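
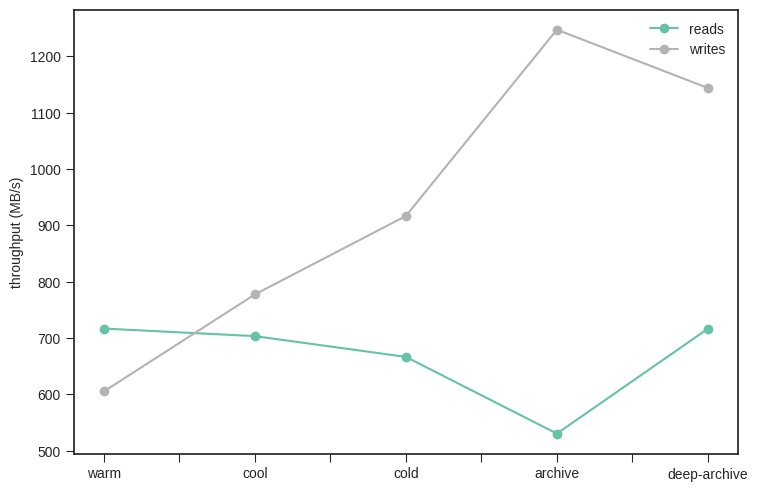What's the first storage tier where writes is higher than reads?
warm: writes ≈ 600 vs reads ≈ 700 (not yet); cool: writes ≈ 800 vs reads ≈ 700 (first crossover).

cool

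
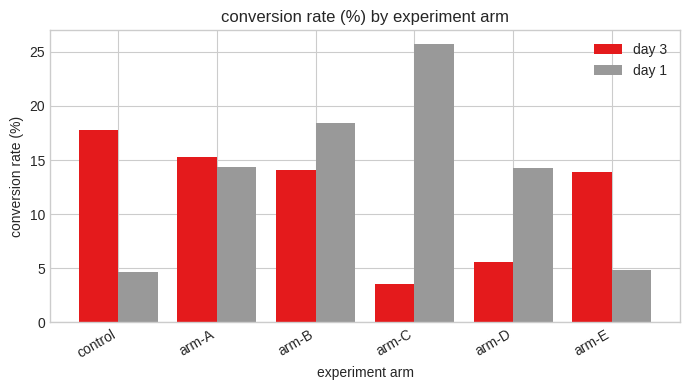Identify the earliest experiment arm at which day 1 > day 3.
arm-B

arm-A: day 1 ≈ 15 vs day 3 ≈ 15 (not yet); arm-B: day 1 ≈ 20 vs day 3 ≈ 15 (first crossover).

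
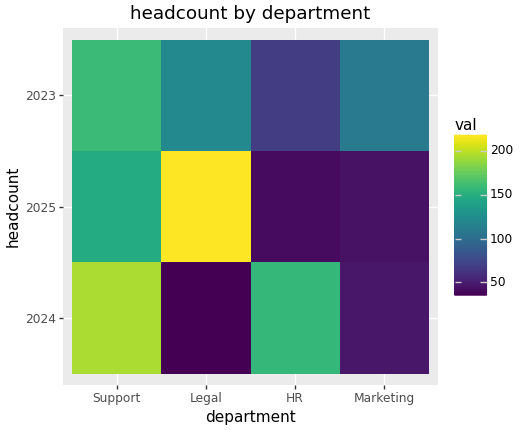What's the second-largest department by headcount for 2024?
HR

Top 3 for 2024: Support ≈ 200, HR ≈ 160, Marketing ≈ 40.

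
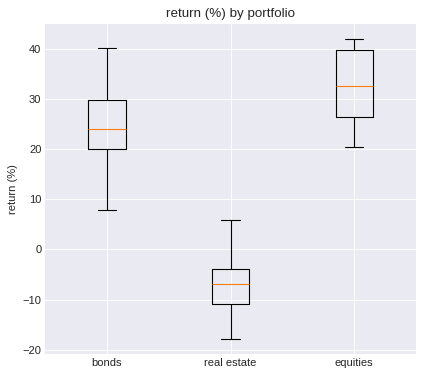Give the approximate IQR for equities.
Q3 ≈ 40, Q1 ≈ 25; IQR ≈ 15.

≈ 15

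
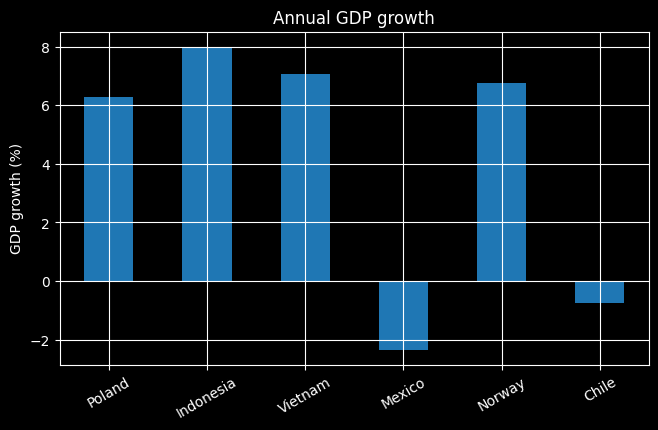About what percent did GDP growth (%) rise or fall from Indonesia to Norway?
Indonesia ≈ 8, Norway ≈ 7; (7 − 8) / 8 ≈ -12.5%.

≈ -12.5%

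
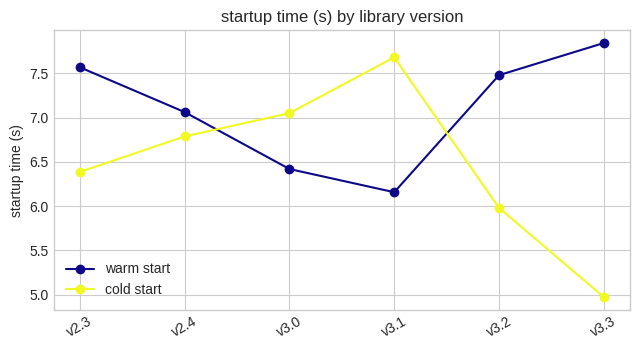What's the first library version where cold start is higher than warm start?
v2.4: cold start ≈ 7.0 vs warm start ≈ 7.0 (not yet); v3.0: cold start ≈ 7.0 vs warm start ≈ 6.5 (first crossover).

v3.0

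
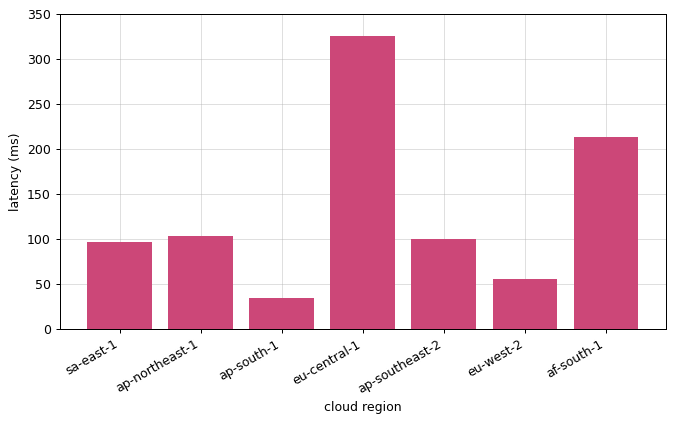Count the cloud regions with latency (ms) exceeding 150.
Above 150: eu-central-1, af-south-1.

2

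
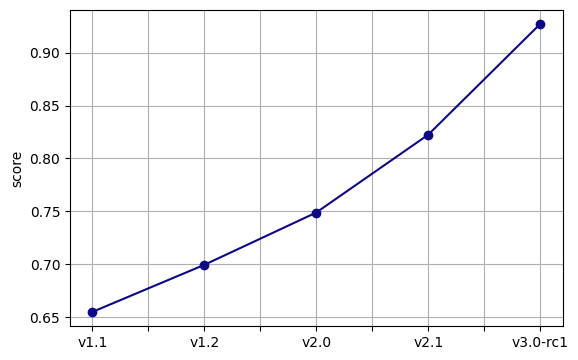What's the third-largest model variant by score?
Top 4: v3.0-rc1 ≈ 0.95, v2.1 ≈ 0.80, v2.0 ≈ 0.75, v1.2 ≈ 0.70.

v2.0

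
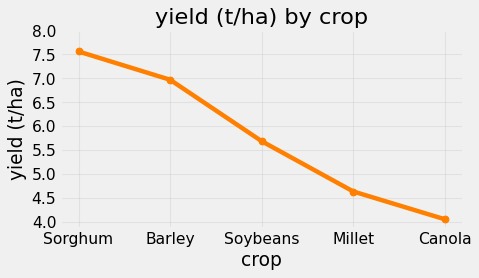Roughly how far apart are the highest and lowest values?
≈ 3.5

Max Sorghum ≈ 7.5, min Canola ≈ 4.0; range ≈ 3.5.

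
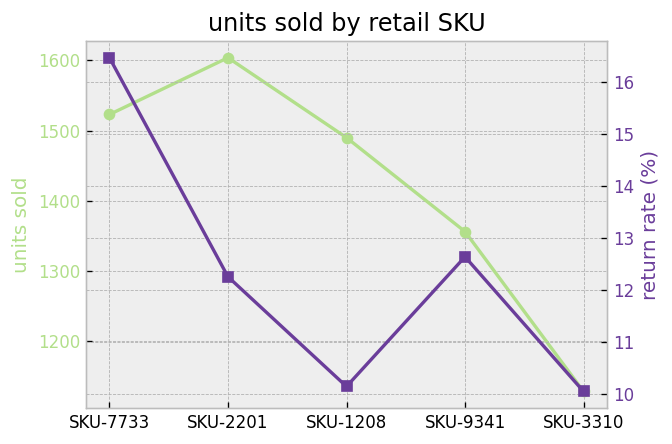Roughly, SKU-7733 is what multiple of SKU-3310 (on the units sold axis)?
SKU-7733 ≈ 1500, SKU-3310 ≈ 1150; 1500/1150 ≈ 1.3.

≈ 1.3×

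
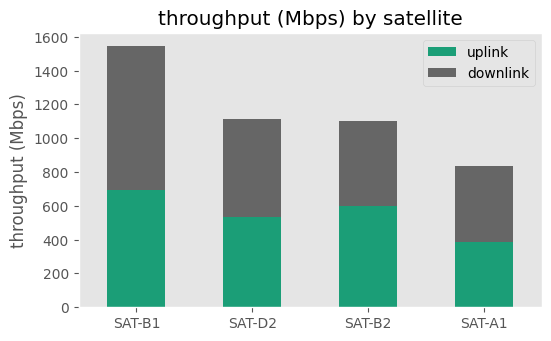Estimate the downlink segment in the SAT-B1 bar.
downlink top ≈ 1600, bottom ≈ 600; segment ≈ 1000.

≈ 1000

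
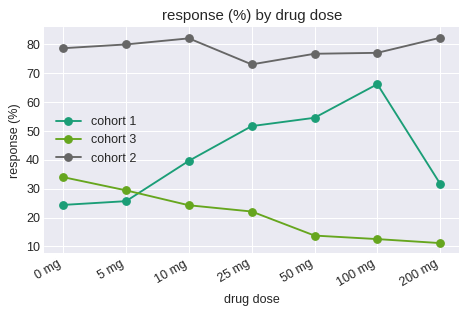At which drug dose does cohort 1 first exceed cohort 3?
10 mg

5 mg: cohort 1 ≈ 30 vs cohort 3 ≈ 30 (not yet); 10 mg: cohort 1 ≈ 40 vs cohort 3 ≈ 20 (first crossover).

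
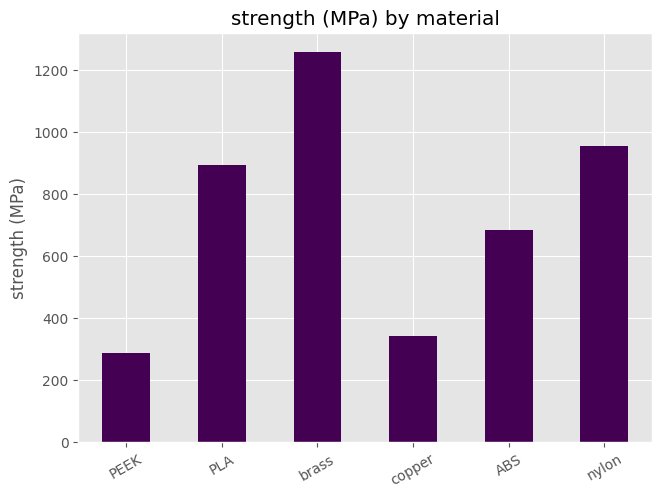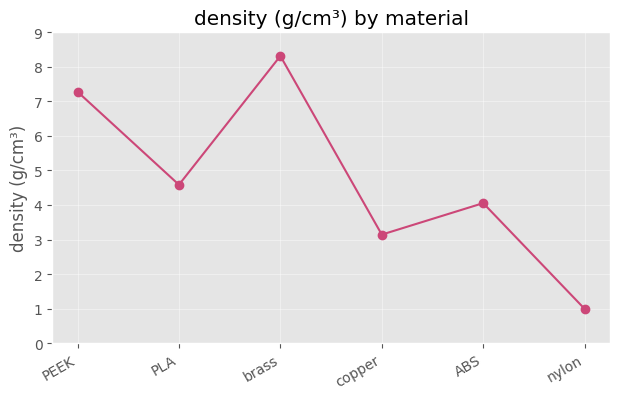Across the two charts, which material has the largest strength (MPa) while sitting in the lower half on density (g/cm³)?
nylon

Chart 2 median density (g/cm³) ≈ 4; below-median materials: copper, ABS, nylon. Among those, nylon has the highest strength (MPa) (≈ 1000).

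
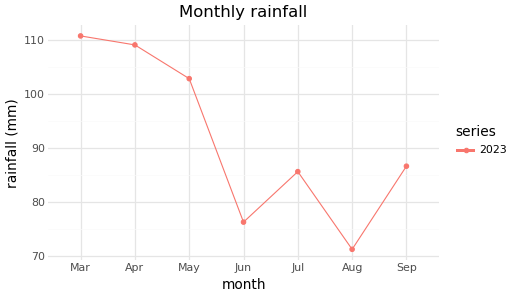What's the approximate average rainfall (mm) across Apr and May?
(110 + 105) / 2 ≈ 108.

≈ 108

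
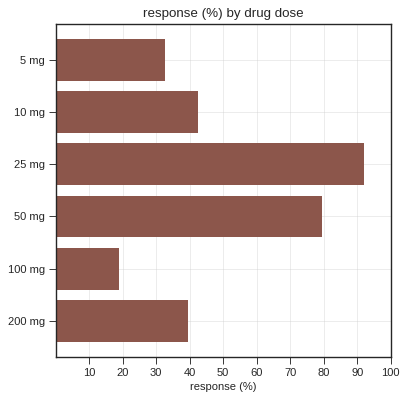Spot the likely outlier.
25 mg ≈ 90; the rest sit between ≈ 20 and ≈ 80.

25 mg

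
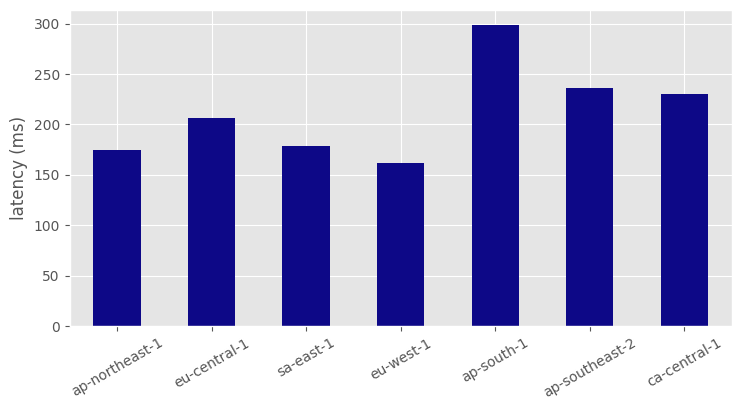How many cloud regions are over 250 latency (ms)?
1

Above 250: ap-south-1.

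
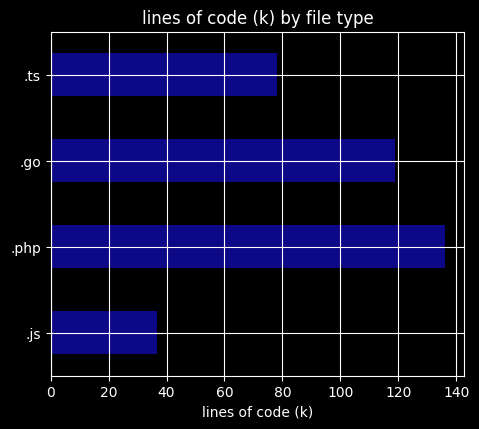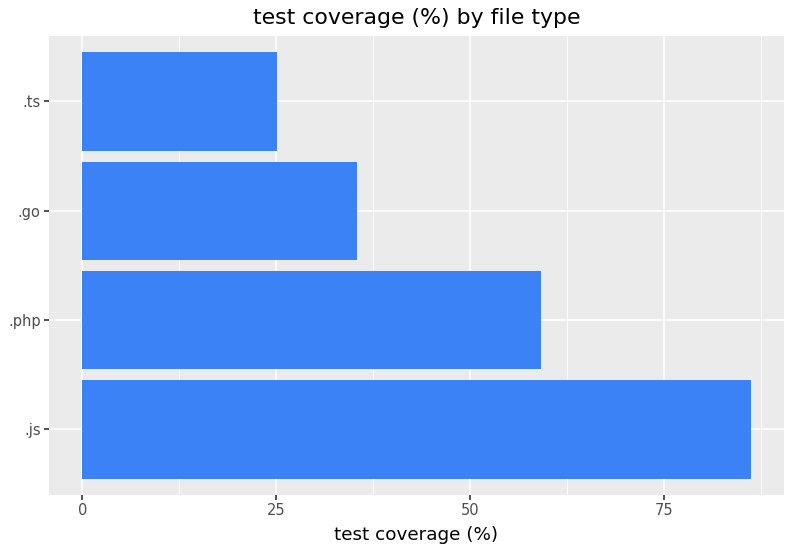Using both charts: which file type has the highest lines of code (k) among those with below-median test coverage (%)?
.go

Chart 2 median test coverage (%) ≈ 50; below-median file types: .go, .ts. Among those, .go has the highest lines of code (k) (≈ 120).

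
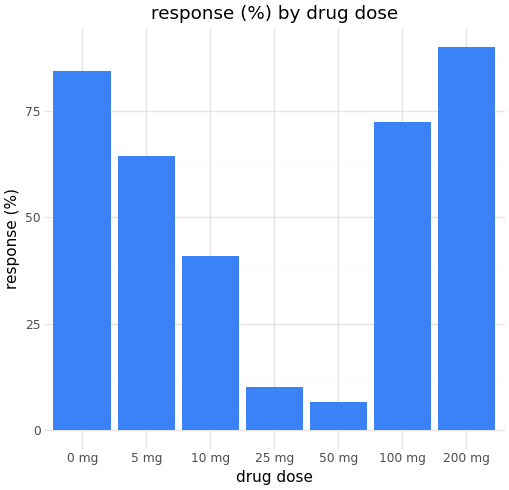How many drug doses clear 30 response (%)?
Above 30: 0 mg, 5 mg, 10 mg, 100 mg, 200 mg.

5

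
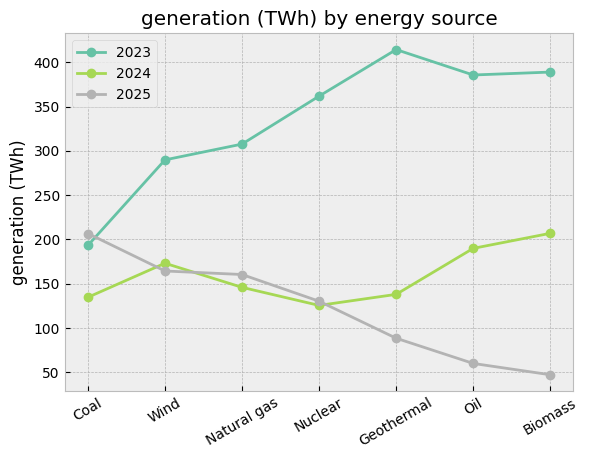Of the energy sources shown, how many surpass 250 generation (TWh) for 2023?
6

Above 250: Wind, Natural gas, Nuclear, Geothermal, Oil, Biomass.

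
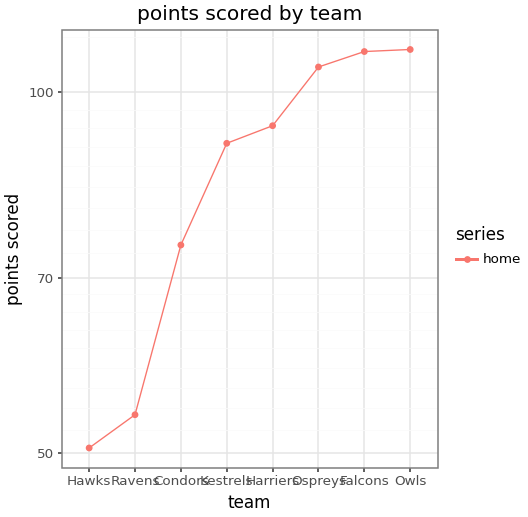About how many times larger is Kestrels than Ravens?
≈ 1.64×

Kestrels ≈ 90, Ravens ≈ 55; 90/55 ≈ 1.64.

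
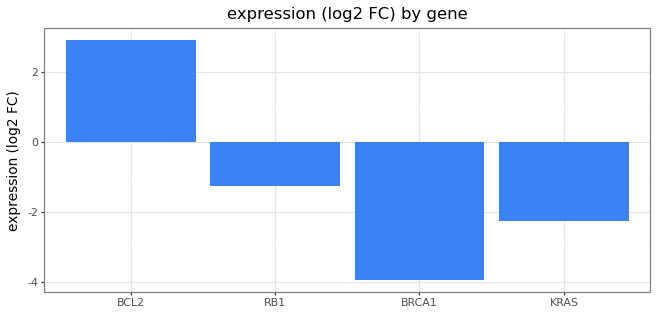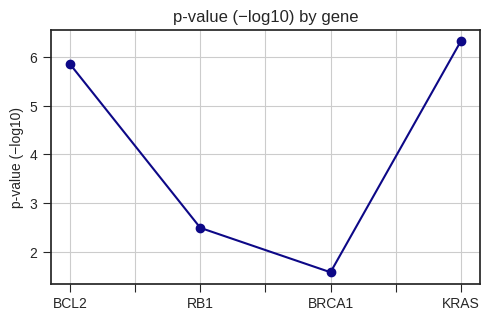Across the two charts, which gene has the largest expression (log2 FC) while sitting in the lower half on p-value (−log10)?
Chart 2 median p-value (−log10) ≈ 4; below-median genes: RB1, BRCA1. Among those, RB1 has the highest expression (log2 FC) (≈ -1.5).

RB1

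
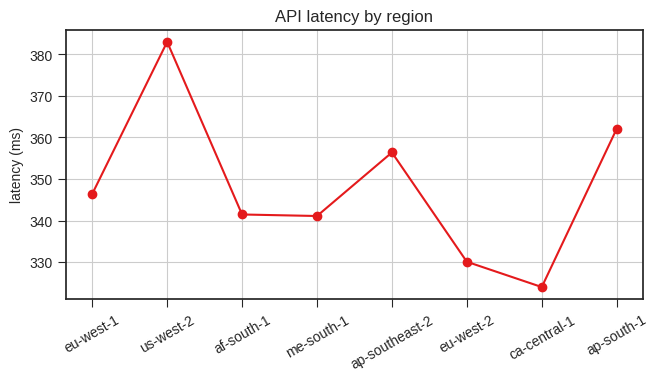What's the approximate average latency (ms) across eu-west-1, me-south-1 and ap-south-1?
≈ 348

(345 + 340 + 360) / 3 ≈ 348.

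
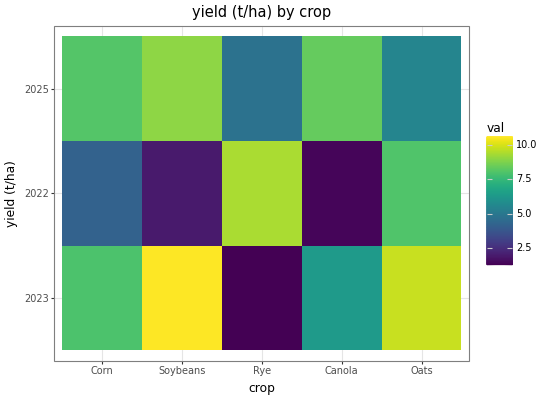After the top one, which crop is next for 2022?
Top 3 for 2022: Rye ≈ 9, Oats ≈ 8, Corn ≈ 4.

Oats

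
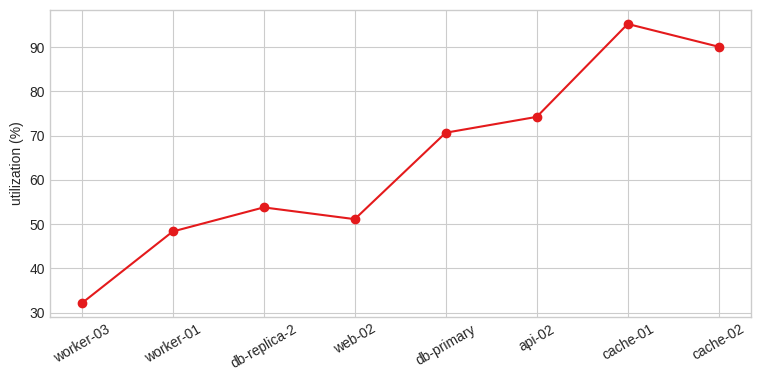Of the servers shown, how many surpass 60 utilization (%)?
4

Above 60: db-primary, api-02, cache-01, cache-02.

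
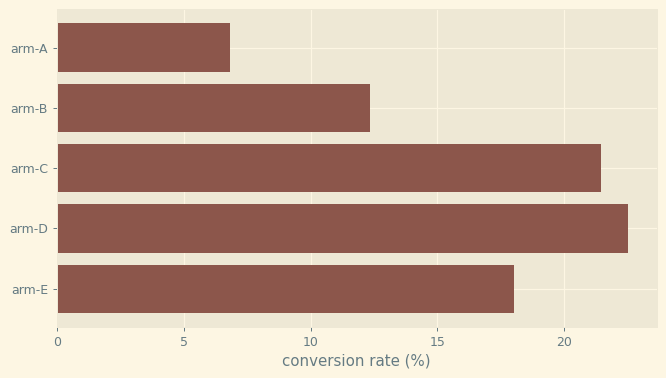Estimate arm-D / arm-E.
≈ 1.22×

arm-D ≈ 22, arm-E ≈ 18; 22/18 ≈ 1.22.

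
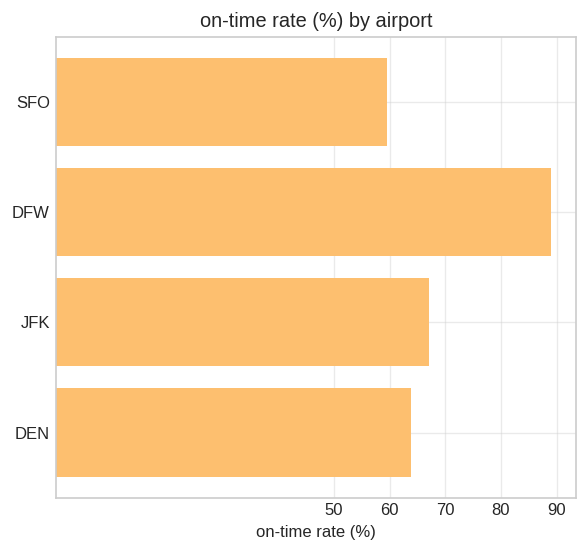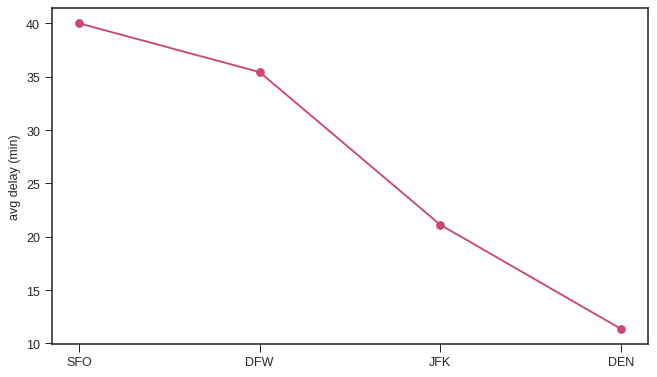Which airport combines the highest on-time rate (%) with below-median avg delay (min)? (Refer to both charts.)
Chart 2 median avg delay (min) ≈ 30; below-median airports: JFK, DEN. Among those, JFK has the highest on-time rate (%) (≈ 70).

JFK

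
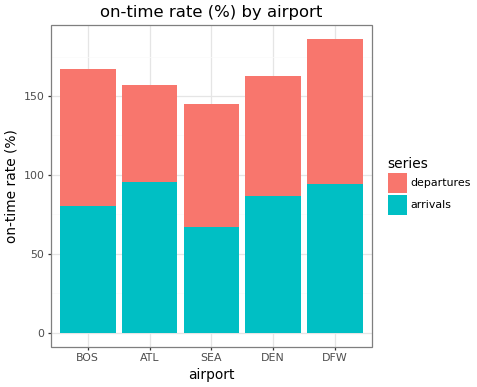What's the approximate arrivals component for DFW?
arrivals top ≈ 100, bottom ≈ 0; segment ≈ 100.

≈ 100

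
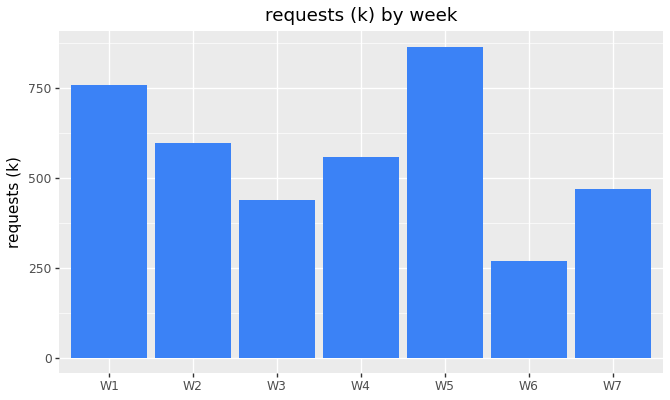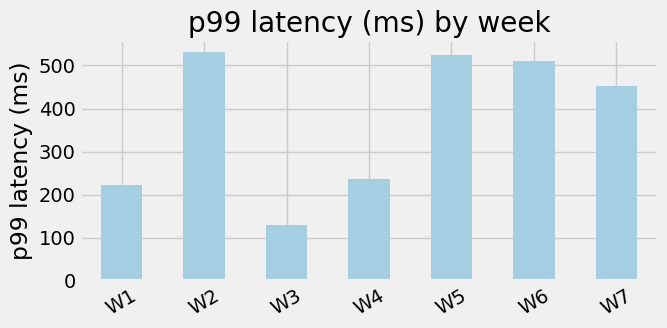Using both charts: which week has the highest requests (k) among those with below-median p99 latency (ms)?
Chart 2 median p99 latency (ms) ≈ 450; below-median weeks: W1, W3, W4. Among those, W1 has the highest requests (k) (≈ 800).

W1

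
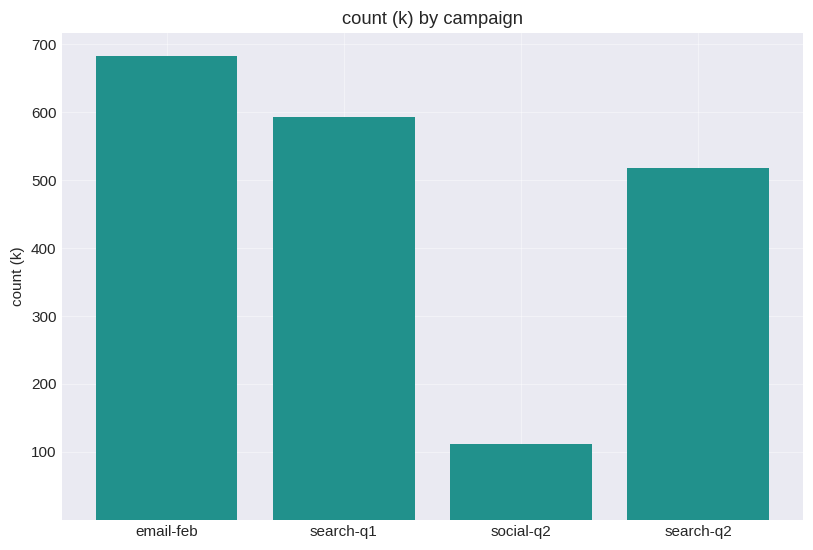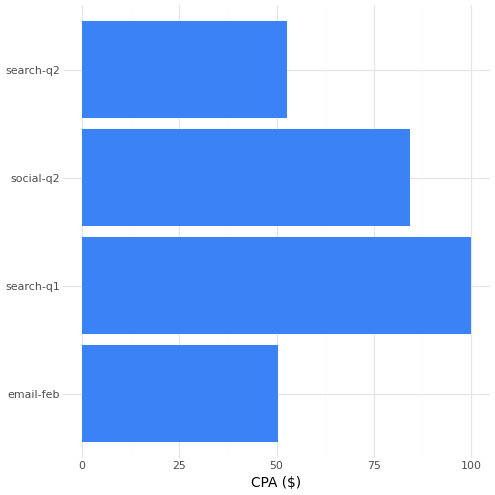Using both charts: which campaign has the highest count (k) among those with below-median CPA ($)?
email-feb

Chart 2 median CPA ($) ≈ 70; below-median campaigns: email-feb, search-q2. Among those, email-feb has the highest count (k) (≈ 700).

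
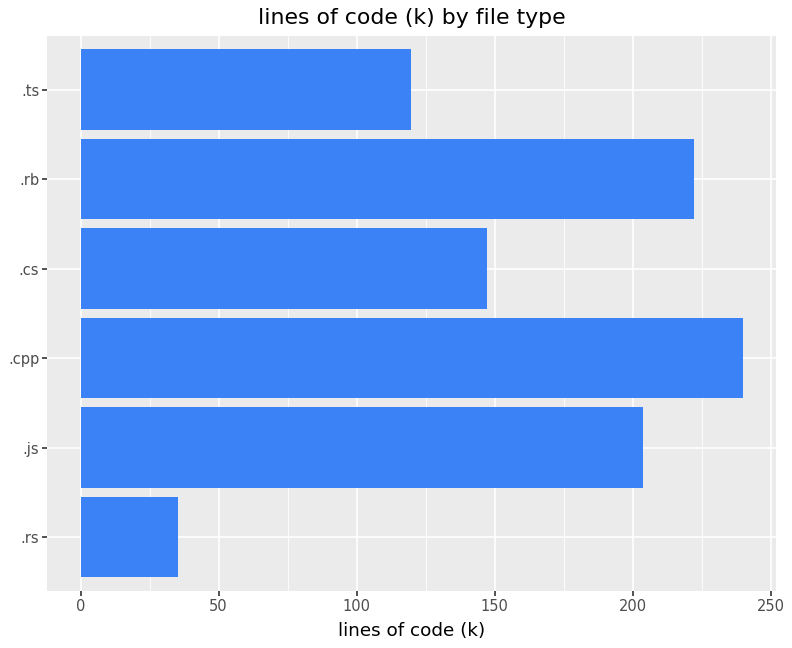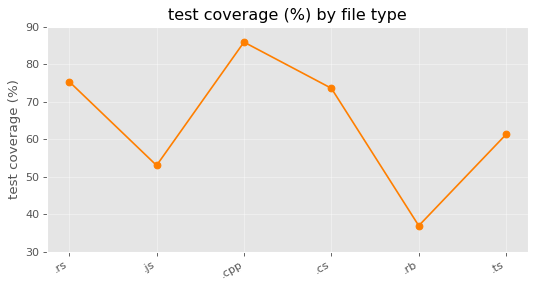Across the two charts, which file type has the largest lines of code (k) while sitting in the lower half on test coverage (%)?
Chart 2 median test coverage (%) ≈ 70; below-median file types: .js, .rb, .ts. Among those, .rb has the highest lines of code (k) (≈ 225).

.rb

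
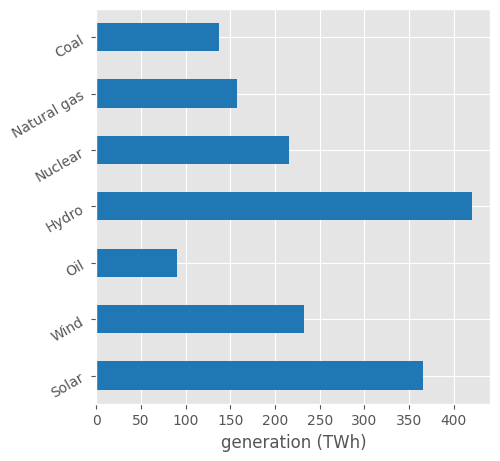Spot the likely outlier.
Hydro ≈ 400; the rest sit between ≈ 100 and ≈ 350.

Hydro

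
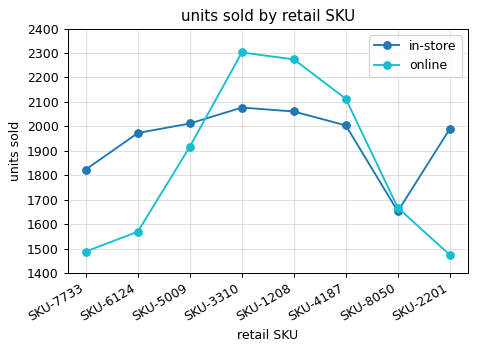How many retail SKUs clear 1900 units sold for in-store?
Above 1900: SKU-6124, SKU-5009, SKU-3310, SKU-1208, SKU-4187, SKU-2201.

6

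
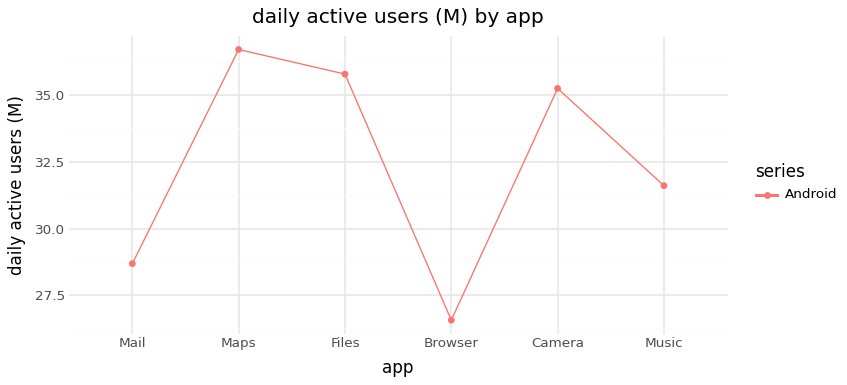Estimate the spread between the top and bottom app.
≈ 10

Max Maps ≈ 37, min Browser ≈ 27; range ≈ 10.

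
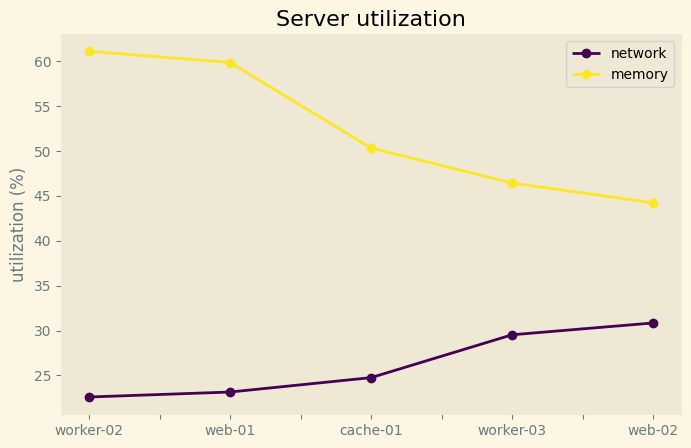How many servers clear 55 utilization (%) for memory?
2

Above 55: worker-02, web-01.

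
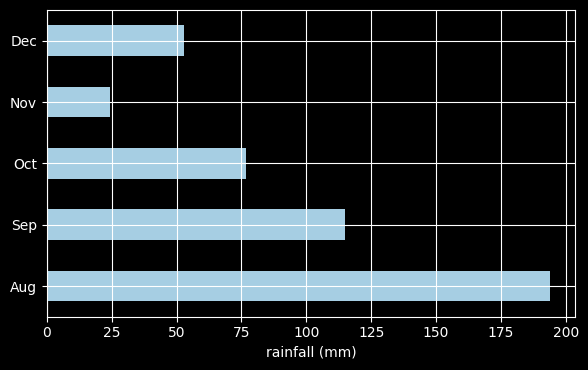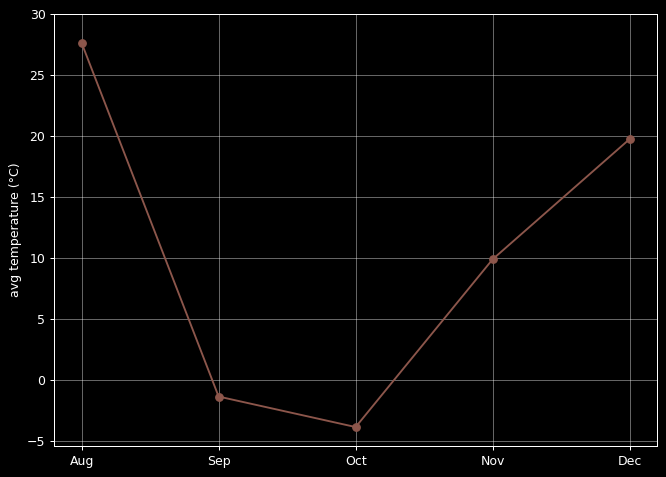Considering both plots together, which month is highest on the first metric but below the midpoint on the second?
Sep

Chart 2 median avg temperature (°C) ≈ 10; below-median months: Sep, Oct. Among those, Sep has the highest rainfall (mm) (≈ 120).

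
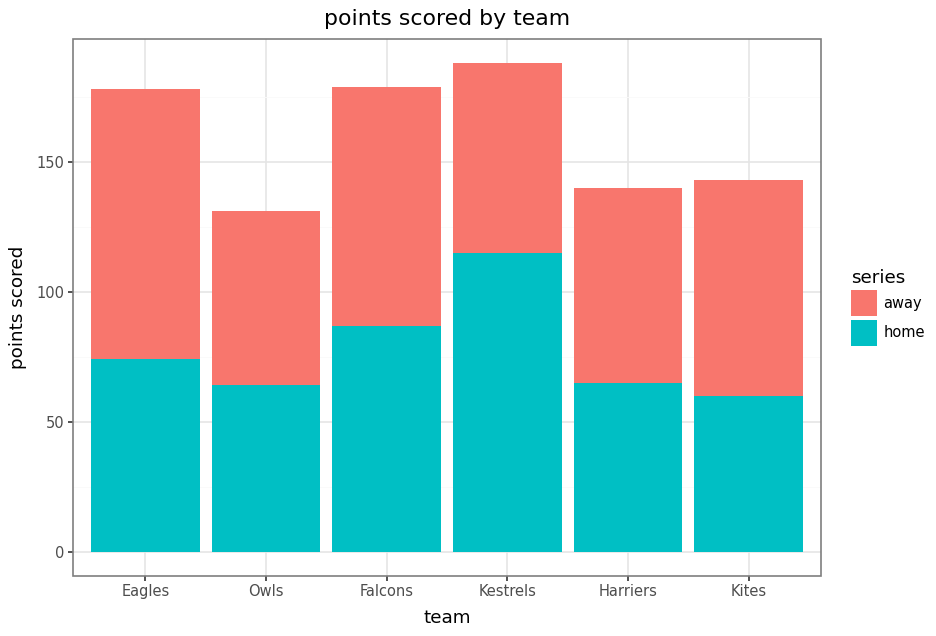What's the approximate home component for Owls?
≈ 60

home top ≈ 60, bottom ≈ 0; segment ≈ 60.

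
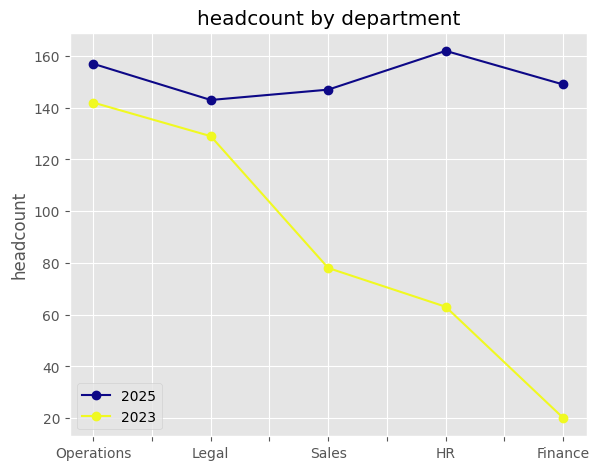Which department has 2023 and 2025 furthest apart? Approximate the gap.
Finance, ≈ 120

Finance: 2023 ≈ 20, 2025 ≈ 140 → gap ≈ 120. Next-largest (HR) is only ≈ 100.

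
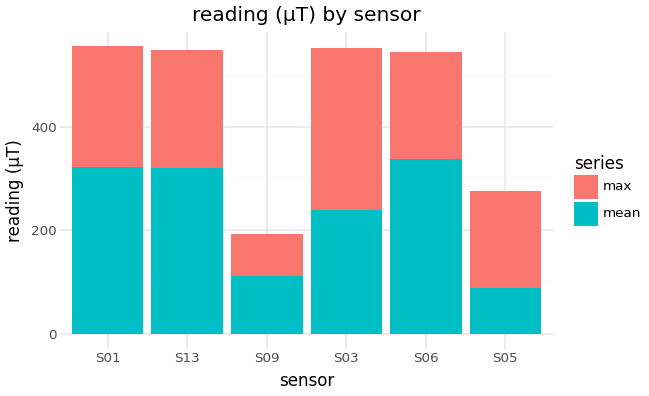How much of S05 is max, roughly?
≈ 200

max top ≈ 300, bottom ≈ 100; segment ≈ 200.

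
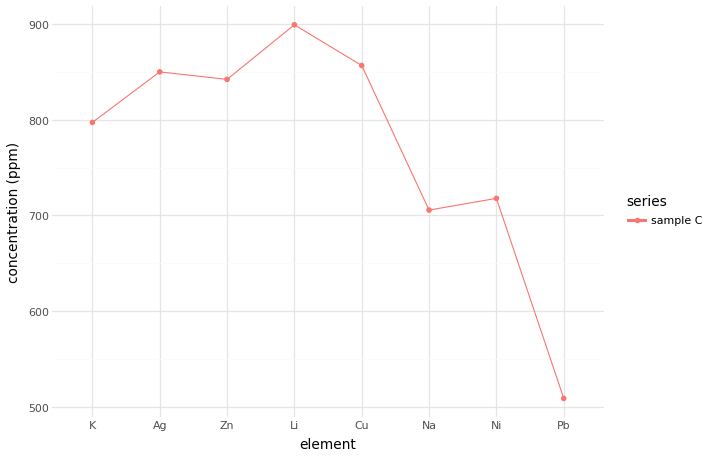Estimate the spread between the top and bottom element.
Max Li ≈ 900, min Pb ≈ 500; range ≈ 400.

≈ 400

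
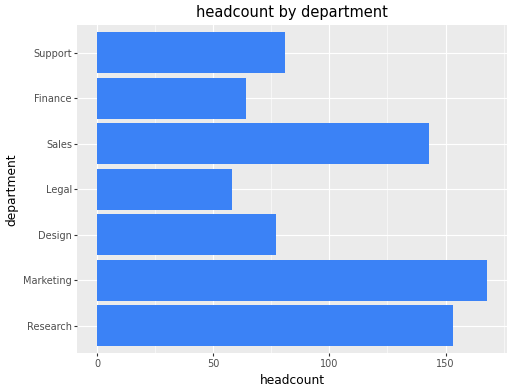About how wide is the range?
Max Marketing ≈ 160, min Legal ≈ 60; range ≈ 100.

≈ 100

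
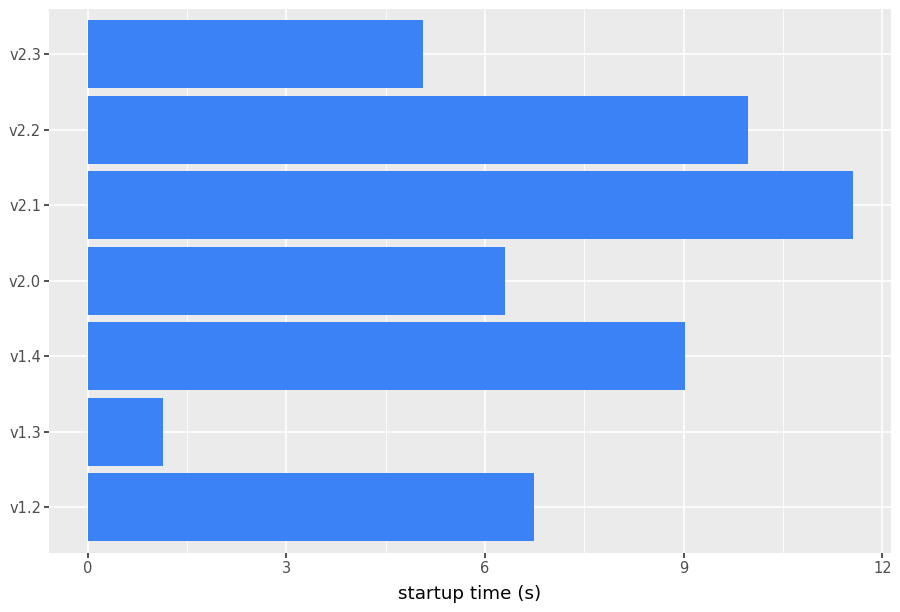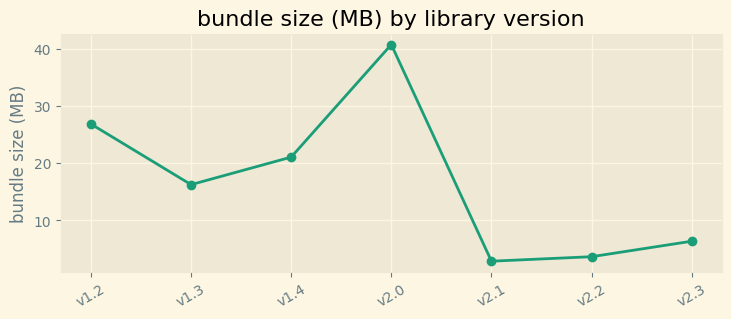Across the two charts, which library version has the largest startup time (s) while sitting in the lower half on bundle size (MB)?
v2.1

Chart 2 median bundle size (MB) ≈ 15; below-median library versions: v2.1, v2.2, v2.3. Among those, v2.1 has the highest startup time (s) (≈ 12).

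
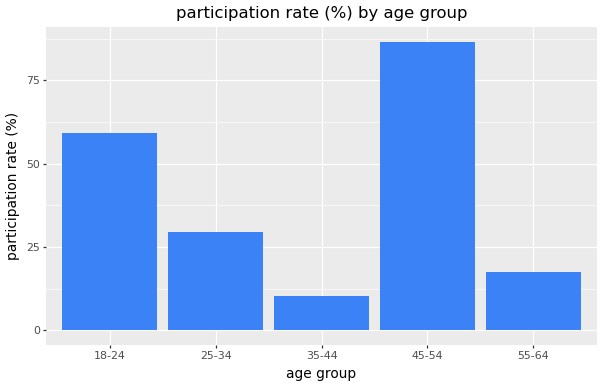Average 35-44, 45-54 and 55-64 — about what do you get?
(10 + 90 + 20) / 3 ≈ 40.

≈ 40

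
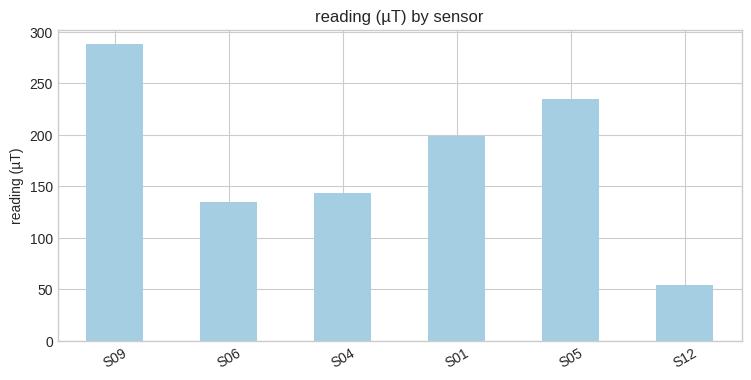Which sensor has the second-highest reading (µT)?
S05

Top 3: S09 ≈ 300, S05 ≈ 225, S01 ≈ 200.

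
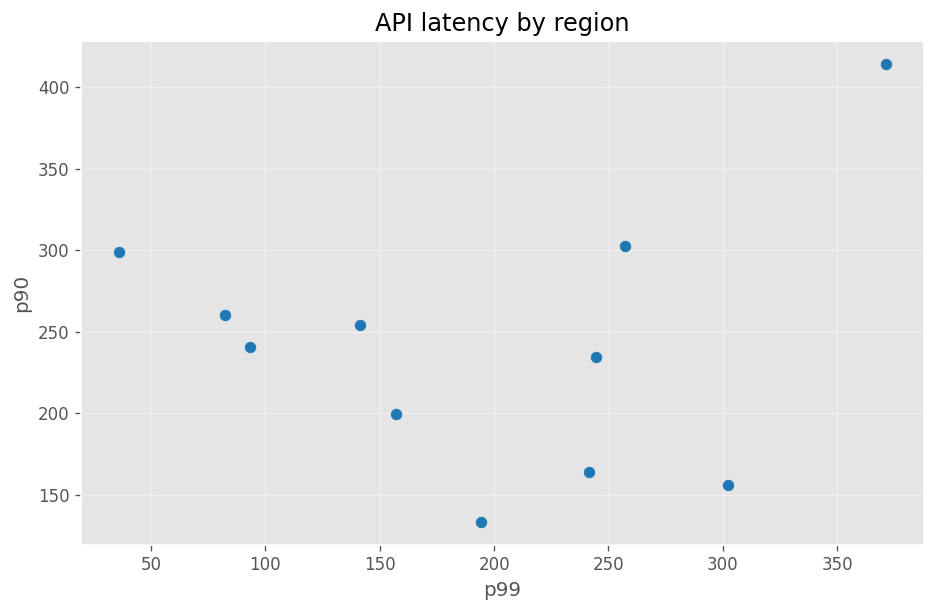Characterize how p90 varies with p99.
no clear correlation

Points are roughly uncorrelated; weak (|r| ≈ 0.1).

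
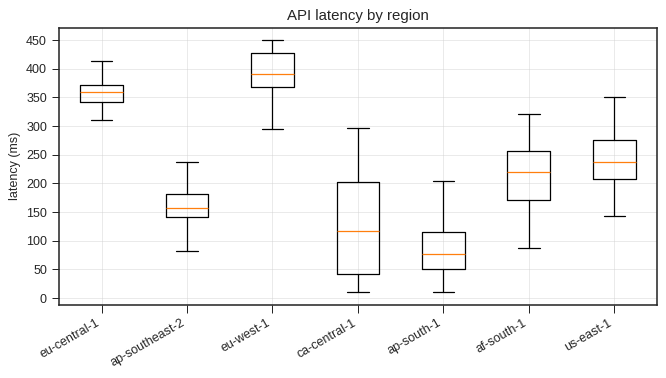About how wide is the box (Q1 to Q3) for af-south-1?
Q3 ≈ 250, Q1 ≈ 150; IQR ≈ 100.

≈ 100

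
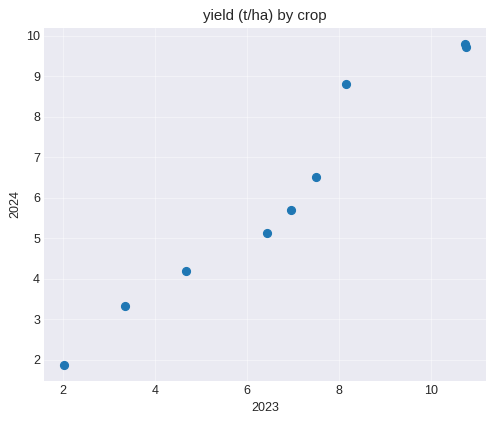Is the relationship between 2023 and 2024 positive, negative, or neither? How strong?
Points are positively correlated; strong (|r| ≈ 1.0).

positive, strong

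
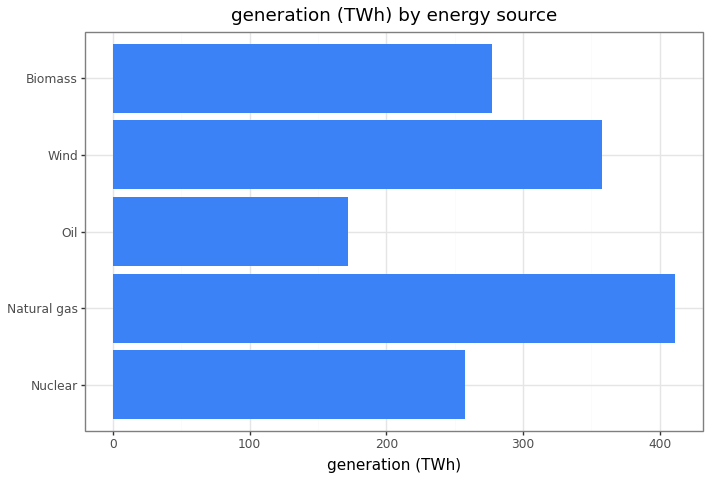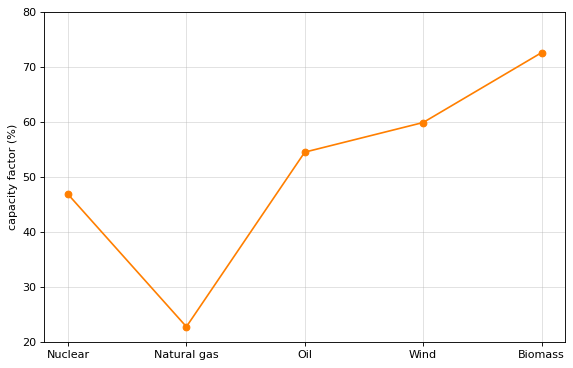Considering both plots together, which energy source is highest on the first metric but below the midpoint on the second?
Natural gas

Chart 2 median capacity factor (%) ≈ 50; below-median energy sources: Nuclear, Natural gas. Among those, Natural gas has the highest generation (TWh) (≈ 400).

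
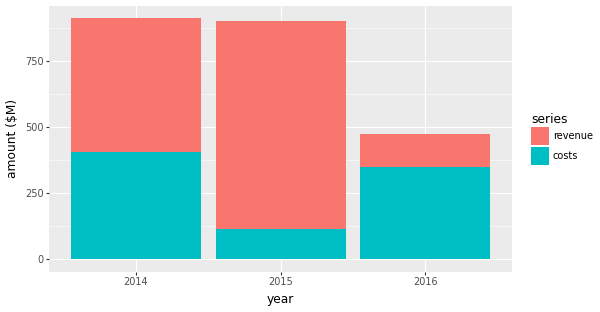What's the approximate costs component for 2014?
costs top ≈ 400, bottom ≈ 0; segment ≈ 400.

≈ 400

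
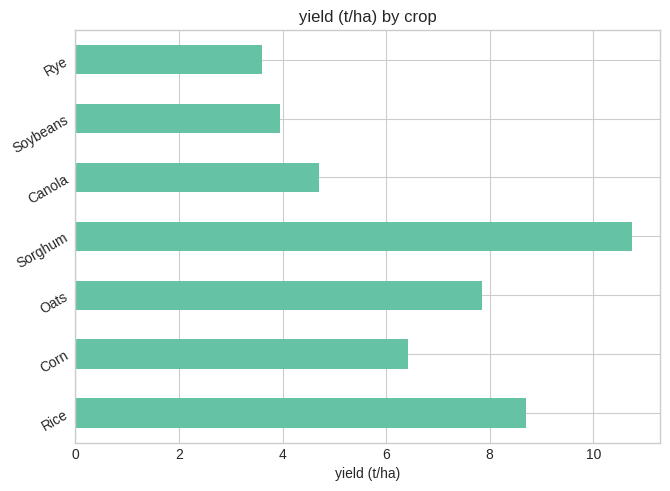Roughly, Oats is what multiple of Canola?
Oats ≈ 8, Canola ≈ 5; 8/5 ≈ 1.6.

≈ 1.6×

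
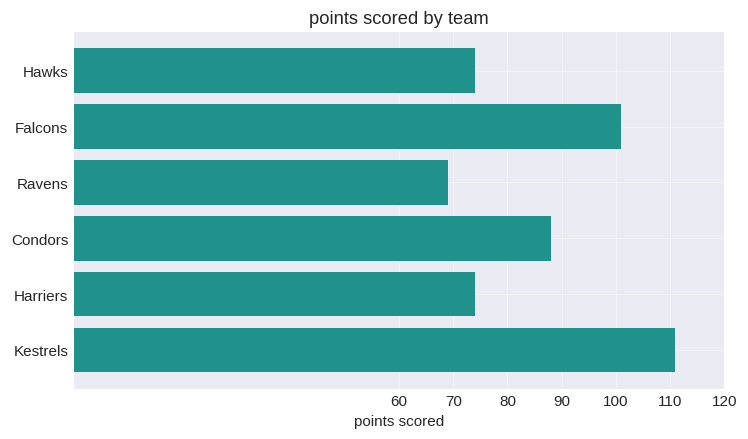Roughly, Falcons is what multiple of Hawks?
Falcons ≈ 100, Hawks ≈ 70; 100/70 ≈ 1.43.

≈ 1.43×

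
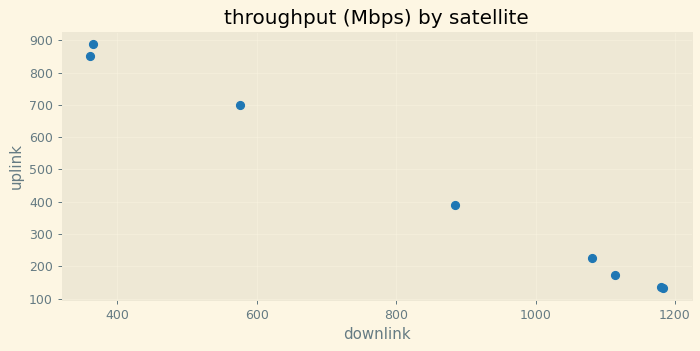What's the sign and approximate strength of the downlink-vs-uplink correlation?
negative, strong

Points are negatively correlated; strong (|r| ≈ 1.0).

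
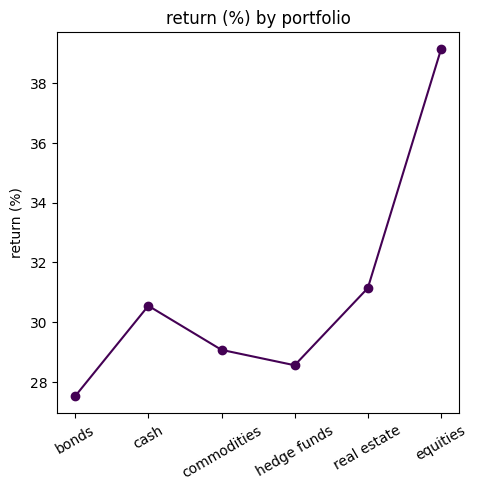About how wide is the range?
Max equities ≈ 39, min bonds ≈ 28; range ≈ 11.

≈ 11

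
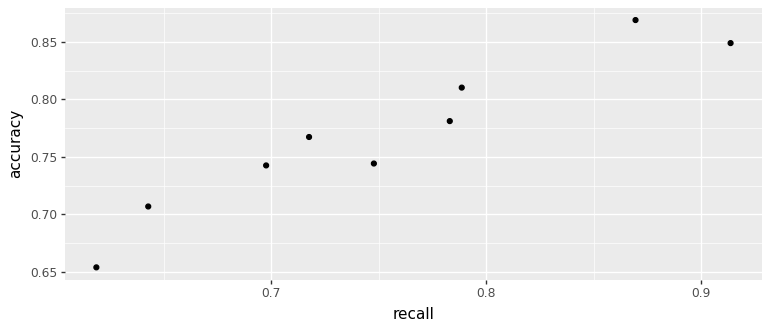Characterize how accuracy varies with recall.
positive, strong

Points are positively correlated; strong (|r| ≈ 1.0).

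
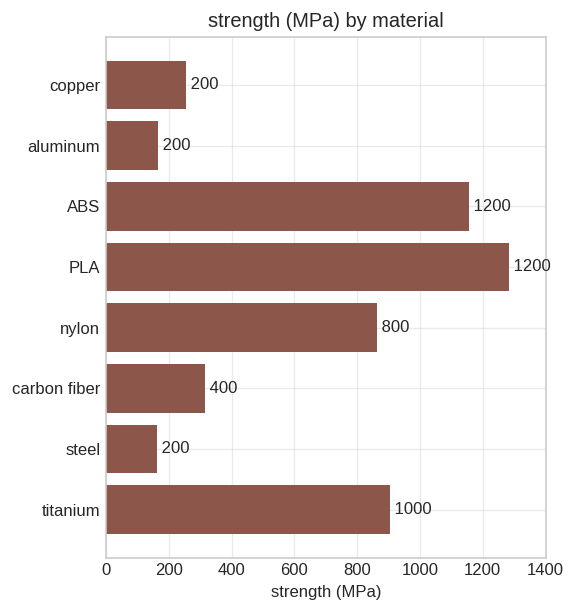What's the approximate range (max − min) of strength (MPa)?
Max PLA ≈ 1200, min steel ≈ 200; range ≈ 1000.

≈ 1000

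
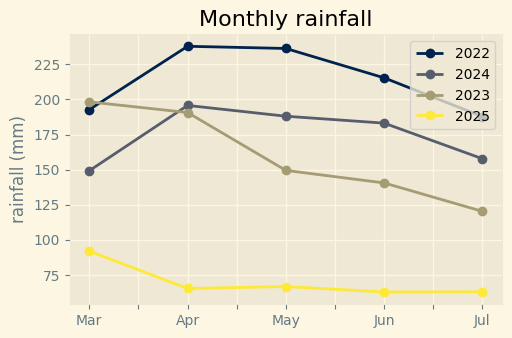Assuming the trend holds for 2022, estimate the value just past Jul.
≈ 150

Last three: 240, 220, 180 → slope ≈ -30/step → next ≈ 150.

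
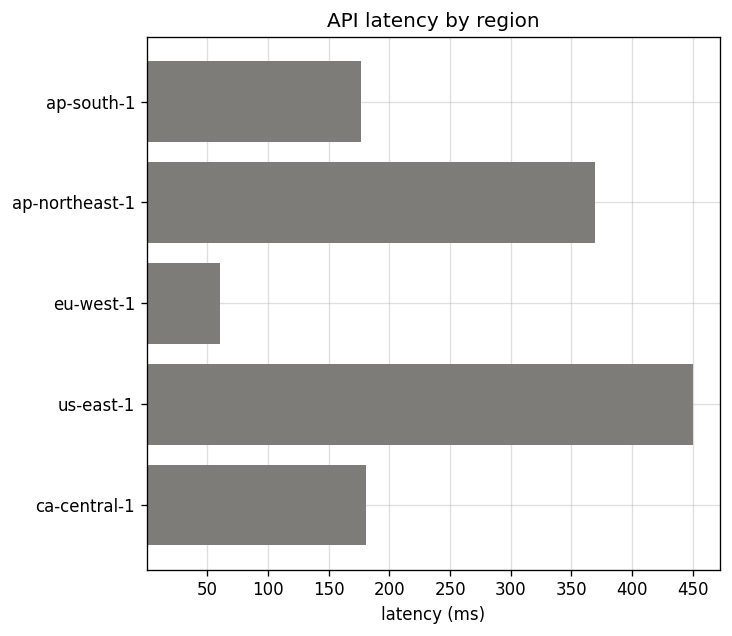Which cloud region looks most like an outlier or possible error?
us-east-1 ≈ 450; the rest sit between ≈ 50 and ≈ 350.

us-east-1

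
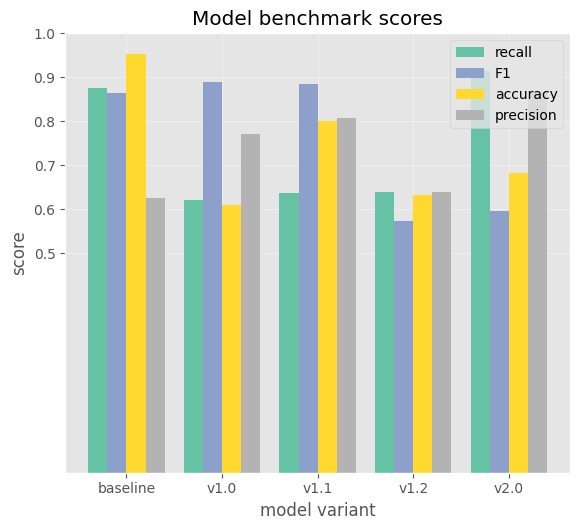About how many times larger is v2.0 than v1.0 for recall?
≈ 1.5×

v2.0 ≈ 0.9, v1.0 ≈ 0.6; 0.9/0.6 ≈ 1.5.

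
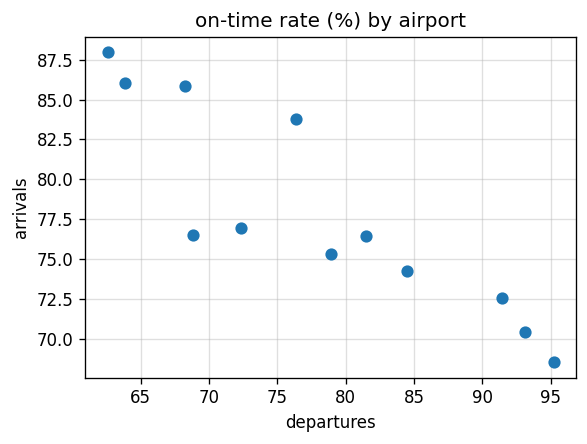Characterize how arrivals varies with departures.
negative, strong

Points are negatively correlated; strong (|r| ≈ 0.9).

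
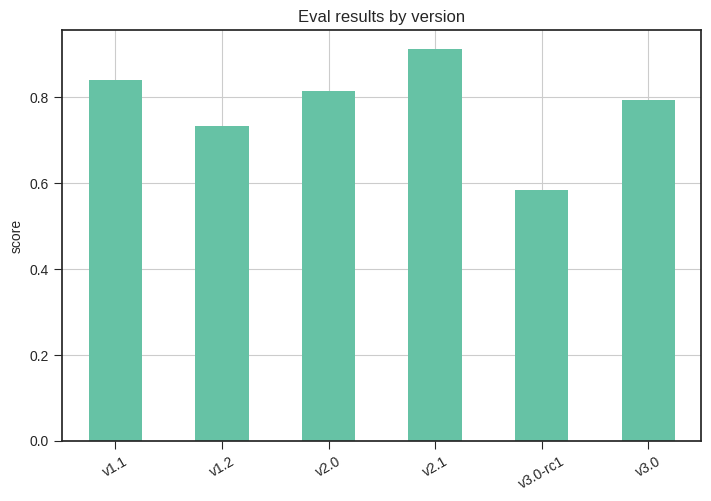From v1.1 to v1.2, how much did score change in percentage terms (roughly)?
v1.1 ≈ 0.8, v1.2 ≈ 0.7; (0.7 − 0.8) / 0.8 ≈ -12.5%.

≈ -12.5%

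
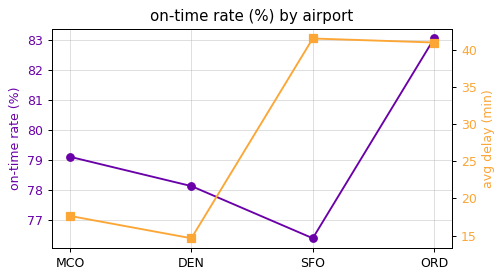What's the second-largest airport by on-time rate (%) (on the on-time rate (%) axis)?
Top 3 (on the on-time rate (%) axis): ORD ≈ 83, MCO ≈ 79, DEN ≈ 78.

MCO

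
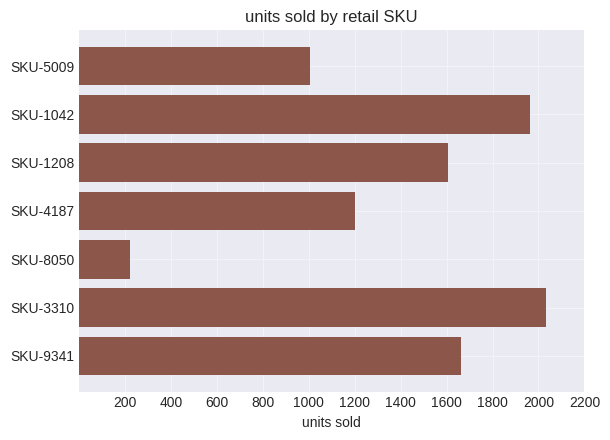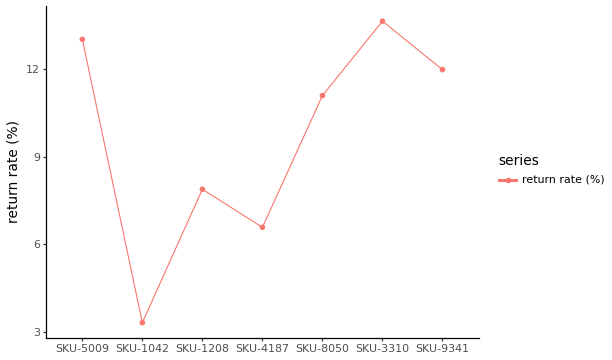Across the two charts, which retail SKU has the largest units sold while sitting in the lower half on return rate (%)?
SKU-1042

Chart 2 median return rate (%) ≈ 12; below-median retail SKUs: SKU-1042, SKU-1208, SKU-4187. Among those, SKU-1042 has the highest units sold (≈ 2000).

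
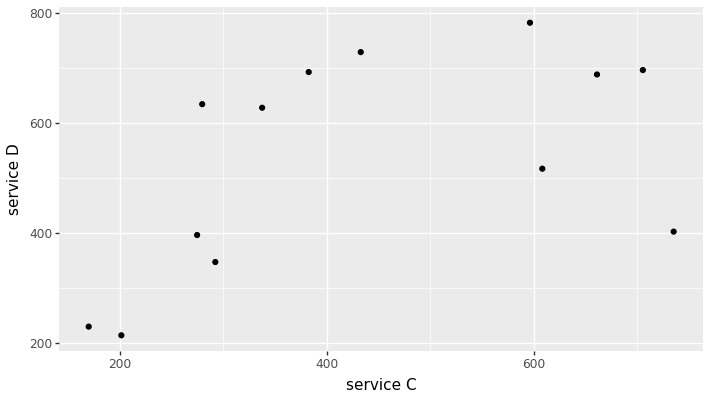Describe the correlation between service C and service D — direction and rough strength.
Points are positively correlated; moderate (|r| ≈ 0.5).

positive, moderate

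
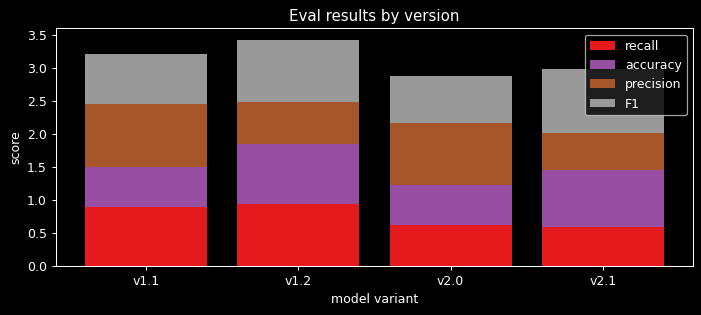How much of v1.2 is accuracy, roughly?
accuracy top ≈ 2.0, bottom ≈ 1.0; segment ≈ 1.0.

≈ 1.0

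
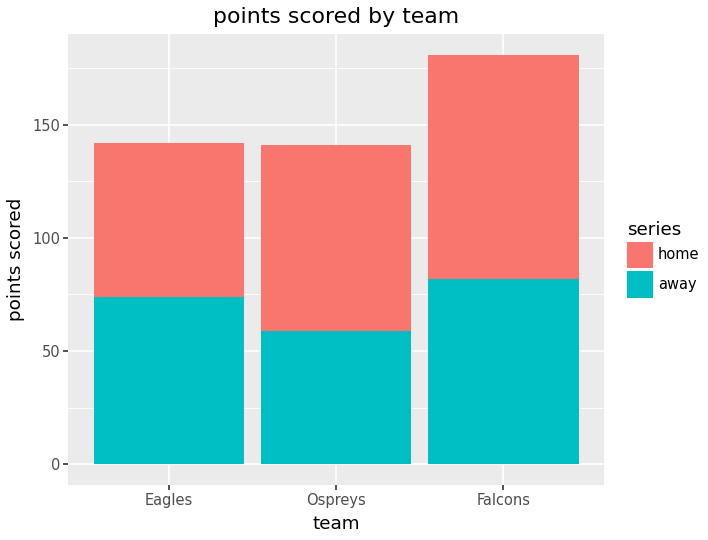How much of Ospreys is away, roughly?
≈ 60

away top ≈ 60, bottom ≈ 0; segment ≈ 60.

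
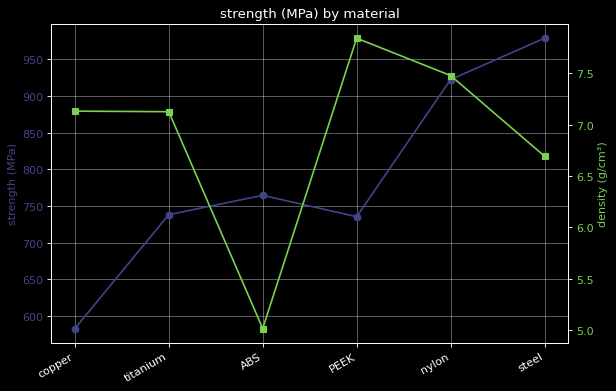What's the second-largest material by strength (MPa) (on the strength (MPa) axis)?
Top 3 (on the strength (MPa) axis): steel ≈ 1000, nylon ≈ 900, ABS ≈ 750.

nylon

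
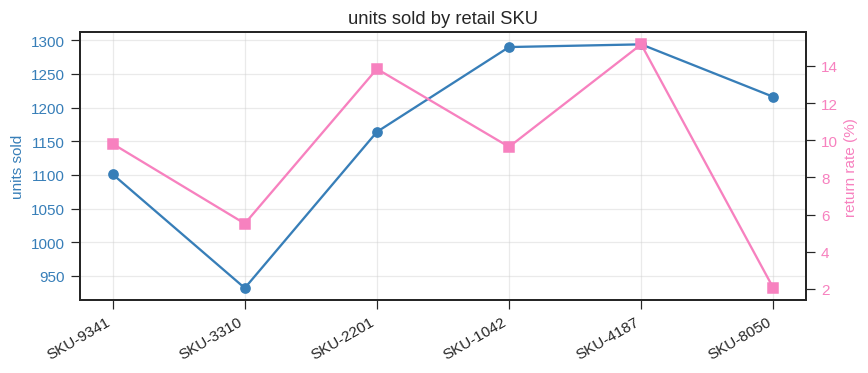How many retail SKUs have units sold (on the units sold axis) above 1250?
Above 1250: SKU-1042, SKU-4187.

2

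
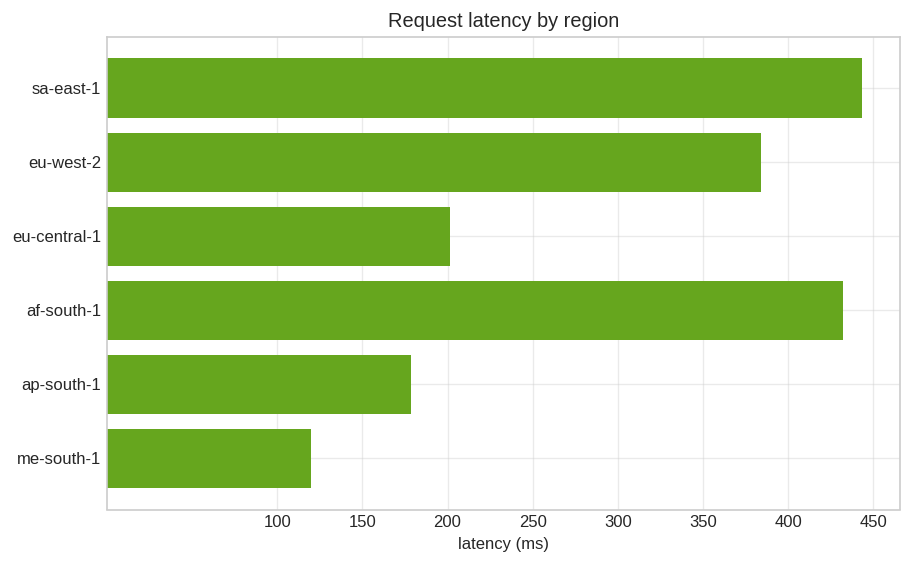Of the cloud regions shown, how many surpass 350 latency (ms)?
3

Above 350: sa-east-1, eu-west-2, af-south-1.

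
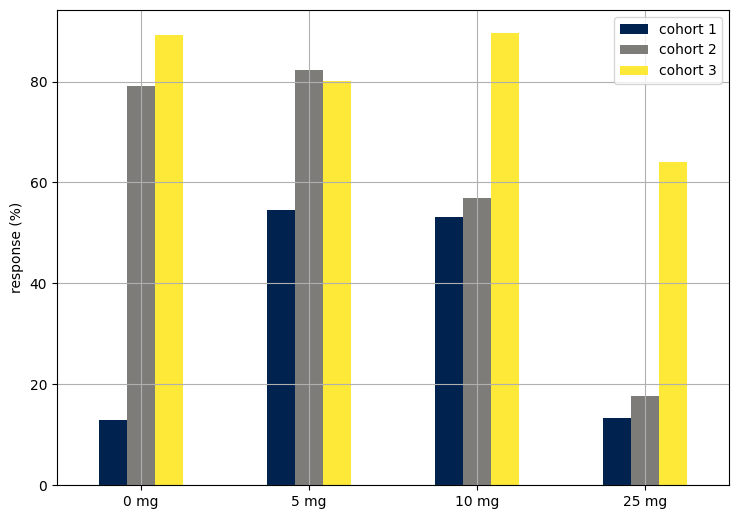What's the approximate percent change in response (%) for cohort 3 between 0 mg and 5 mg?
≈ -11.1%

0 mg ≈ 90, 5 mg ≈ 80; (80 − 90) / 90 ≈ -11.1%.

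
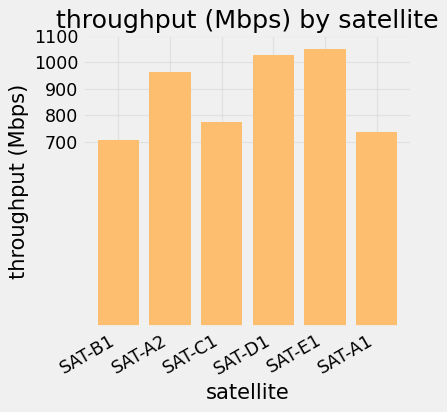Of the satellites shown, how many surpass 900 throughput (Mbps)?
3

Above 900: SAT-A2, SAT-D1, SAT-E1.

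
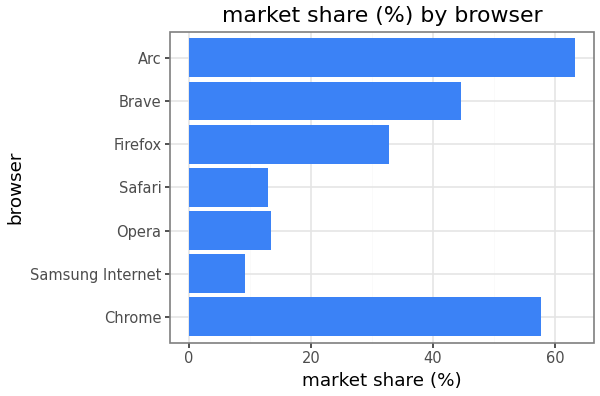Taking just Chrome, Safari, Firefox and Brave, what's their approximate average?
(60 + 10 + 30 + 40) / 4 ≈ 35.

≈ 35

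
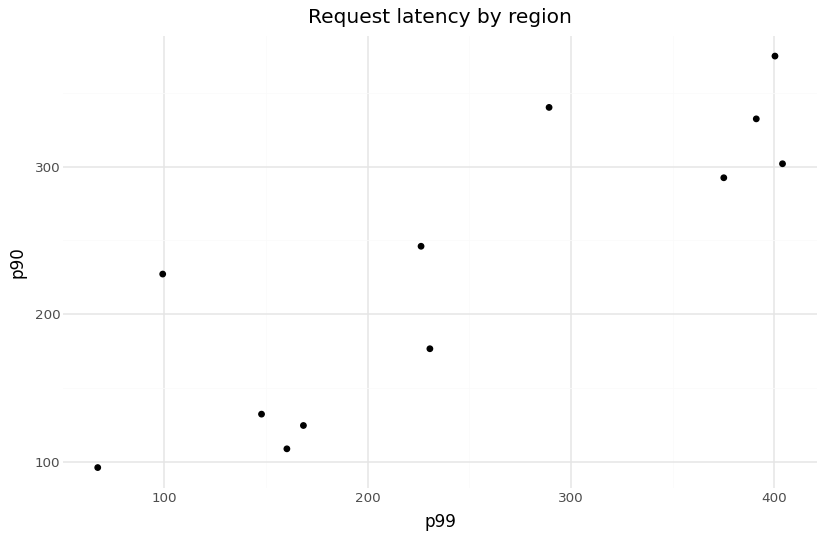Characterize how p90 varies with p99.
Points are positively correlated; strong (|r| ≈ 0.9).

positive, strong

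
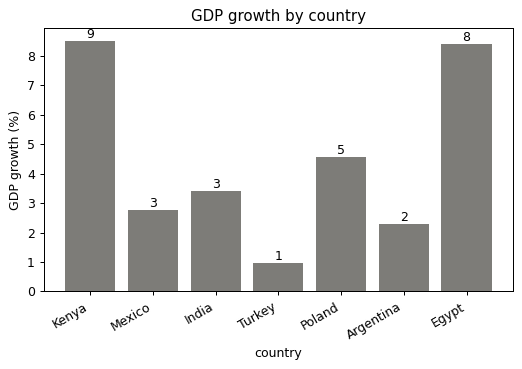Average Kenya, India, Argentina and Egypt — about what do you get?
≈ 6

(9 + 3 + 2 + 8) / 4 ≈ 6.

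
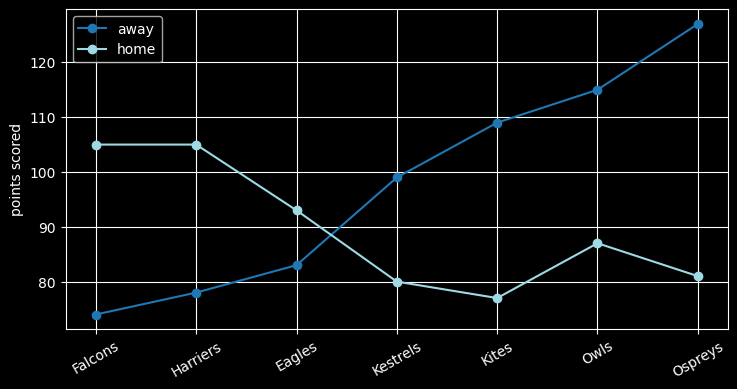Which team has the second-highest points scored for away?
Owls

Top 3 for away: Ospreys ≈ 125, Owls ≈ 115, Kites ≈ 110.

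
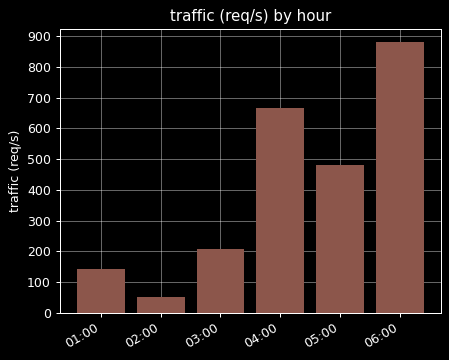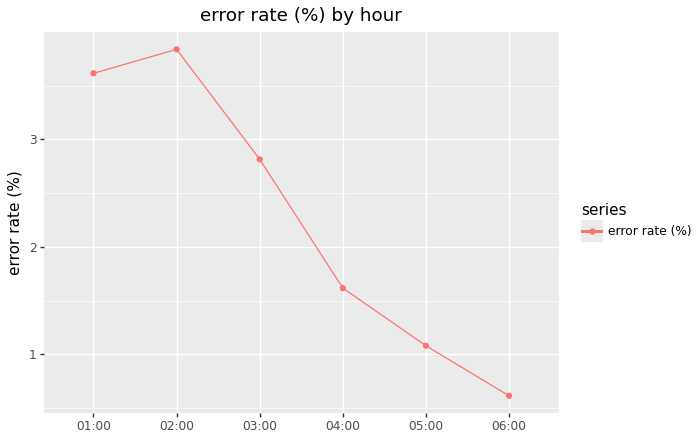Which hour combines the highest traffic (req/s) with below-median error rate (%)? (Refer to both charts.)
06:00

Chart 2 median error rate (%) ≈ 2; below-median hours: 04:00, 05:00, 06:00. Among those, 06:00 has the highest traffic (req/s) (≈ 900).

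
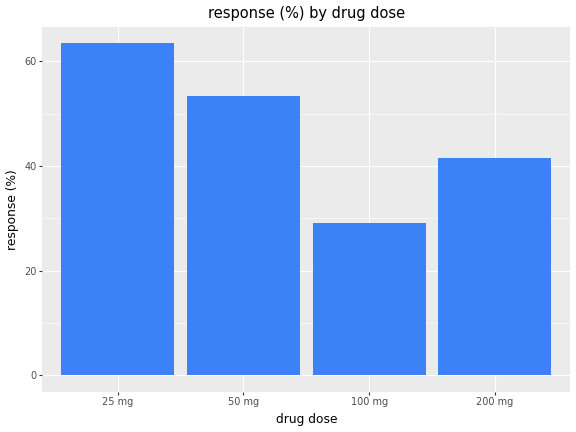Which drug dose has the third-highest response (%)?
200 mg

Top 4: 25 mg ≈ 60, 50 mg ≈ 50, 200 mg ≈ 40, 100 mg ≈ 30.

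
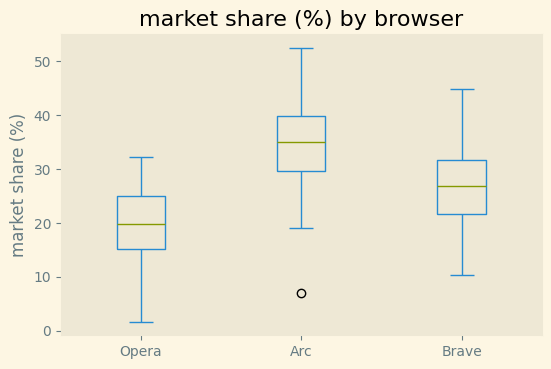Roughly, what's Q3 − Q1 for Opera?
Q3 ≈ 24, Q1 ≈ 16; IQR ≈ 8.

≈ 8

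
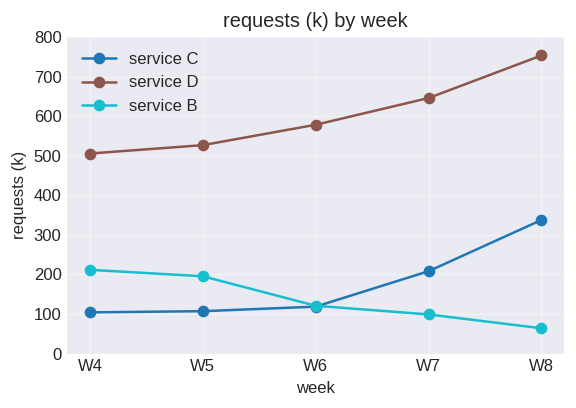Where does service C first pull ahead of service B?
W7

W6: service C ≈ 100 vs service B ≈ 100 (not yet); W7: service C ≈ 200 vs service B ≈ 100 (first crossover).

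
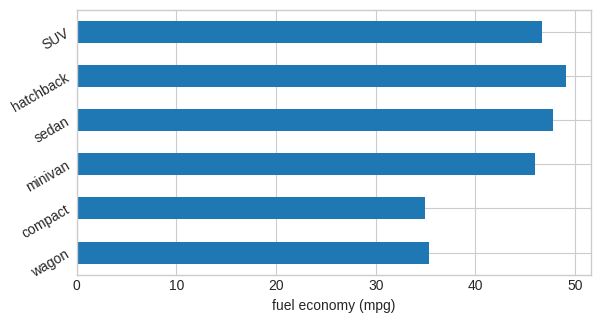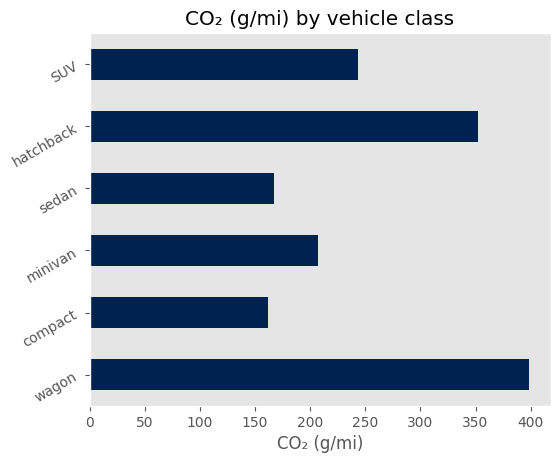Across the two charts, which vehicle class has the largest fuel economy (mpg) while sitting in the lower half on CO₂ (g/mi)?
sedan

Chart 2 median CO₂ (g/mi) ≈ 250; below-median vehicle classes: compact, minivan, sedan. Among those, sedan has the highest fuel economy (mpg) (≈ 50).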